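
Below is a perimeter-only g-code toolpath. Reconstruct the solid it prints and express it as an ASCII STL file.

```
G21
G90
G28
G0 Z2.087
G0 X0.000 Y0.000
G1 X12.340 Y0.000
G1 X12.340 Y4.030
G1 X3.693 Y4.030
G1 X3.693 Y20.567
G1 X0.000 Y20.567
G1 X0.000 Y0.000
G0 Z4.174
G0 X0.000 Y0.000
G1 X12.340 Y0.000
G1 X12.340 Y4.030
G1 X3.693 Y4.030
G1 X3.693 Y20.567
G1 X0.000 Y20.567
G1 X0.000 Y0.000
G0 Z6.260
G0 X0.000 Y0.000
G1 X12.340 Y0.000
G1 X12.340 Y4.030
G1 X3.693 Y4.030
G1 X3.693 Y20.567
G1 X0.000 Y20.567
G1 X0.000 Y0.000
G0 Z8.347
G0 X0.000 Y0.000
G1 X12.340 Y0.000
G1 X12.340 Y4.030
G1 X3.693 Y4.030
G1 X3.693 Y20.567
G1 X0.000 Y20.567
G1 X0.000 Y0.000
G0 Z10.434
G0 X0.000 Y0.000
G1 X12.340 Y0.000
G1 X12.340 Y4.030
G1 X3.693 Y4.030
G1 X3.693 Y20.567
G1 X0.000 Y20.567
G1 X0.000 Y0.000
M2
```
solid part
  facet normal 0.0000 0.0000 -1.0000
    outer loop
      vertex 12.340 4.030 0.000
      vertex 12.340 0.000 0.000
      vertex 0.000 0.000 0.000
    endloop
  endfacet
  facet normal 0.0000 0.0000 -1.0000
    outer loop
      vertex 3.693 4.030 0.000
      vertex 12.340 4.030 0.000
      vertex 0.000 0.000 0.000
    endloop
  endfacet
  facet normal 0.0000 0.0000 -1.0000
    outer loop
      vertex 3.693 20.567 0.000
      vertex 3.693 4.030 0.000
      vertex 0.000 0.000 0.000
    endloop
  endfacet
  facet normal 0.0000 0.0000 -1.0000
    outer loop
      vertex 0.000 20.567 0.000
      vertex 3.693 20.567 0.000
      vertex 0.000 0.000 0.000
    endloop
  endfacet
  facet normal 0.0000 0.0000 1.0000
    outer loop
      vertex 0.000 0.000 10.434
      vertex 12.340 0.000 10.434
      vertex 12.340 4.030 10.434
    endloop
  endfacet
  facet normal 0.0000 0.0000 1.0000
    outer loop
      vertex 0.000 0.000 10.434
      vertex 12.340 4.030 10.434
      vertex 3.693 4.030 10.434
    endloop
  endfacet
  facet normal 0.0000 0.0000 1.0000
    outer loop
      vertex 0.000 0.000 10.434
      vertex 3.693 4.030 10.434
      vertex 3.693 20.567 10.434
    endloop
  endfacet
  facet normal 0.0000 0.0000 1.0000
    outer loop
      vertex 0.000 0.000 10.434
      vertex 3.693 20.567 10.434
      vertex 0.000 20.567 10.434
    endloop
  endfacet
  facet normal 0.0000 -1.0000 0.0000
    outer loop
      vertex 0.000 0.000 0.000
      vertex 12.340 0.000 0.000
      vertex 12.340 0.000 10.434
    endloop
  endfacet
  facet normal 0.0000 -1.0000 0.0000
    outer loop
      vertex 0.000 0.000 0.000
      vertex 12.340 0.000 10.434
      vertex 0.000 0.000 10.434
    endloop
  endfacet
  facet normal 1.0000 0.0000 0.0000
    outer loop
      vertex 12.340 0.000 0.000
      vertex 12.340 4.030 0.000
      vertex 12.340 4.030 10.434
    endloop
  endfacet
  facet normal 1.0000 0.0000 0.0000
    outer loop
      vertex 12.340 0.000 0.000
      vertex 12.340 4.030 10.434
      vertex 12.340 0.000 10.434
    endloop
  endfacet
  facet normal 0.0000 1.0000 0.0000
    outer loop
      vertex 12.340 4.030 0.000
      vertex 3.693 4.030 0.000
      vertex 3.693 4.030 10.434
    endloop
  endfacet
  facet normal 0.0000 1.0000 0.0000
    outer loop
      vertex 12.340 4.030 0.000
      vertex 3.693 4.030 10.434
      vertex 12.340 4.030 10.434
    endloop
  endfacet
  facet normal 1.0000 0.0000 0.0000
    outer loop
      vertex 3.693 4.030 0.000
      vertex 3.693 20.567 0.000
      vertex 3.693 20.567 10.434
    endloop
  endfacet
  facet normal 1.0000 0.0000 0.0000
    outer loop
      vertex 3.693 4.030 0.000
      vertex 3.693 20.567 10.434
      vertex 3.693 4.030 10.434
    endloop
  endfacet
  facet normal 0.0000 1.0000 0.0000
    outer loop
      vertex 3.693 20.567 0.000
      vertex 0.000 20.567 0.000
      vertex 0.000 20.567 10.434
    endloop
  endfacet
  facet normal 0.0000 1.0000 0.0000
    outer loop
      vertex 3.693 20.567 0.000
      vertex 0.000 20.567 10.434
      vertex 3.693 20.567 10.434
    endloop
  endfacet
  facet normal -1.0000 0.0000 0.0000
    outer loop
      vertex 0.000 20.567 0.000
      vertex 0.000 0.000 0.000
      vertex 0.000 0.000 10.434
    endloop
  endfacet
  facet normal -1.0000 0.0000 0.0000
    outer loop
      vertex 0.000 20.567 0.000
      vertex 0.000 0.000 10.434
      vertex 0.000 20.567 10.434
    endloop
  endfacet
endsolid part

The G0 Z moves step by Δz≈2.087 mm. Every layer's G1 loop is the same polygon, so the solid is a straight extrusion of it from z=0 to z≈10.4. Closing with flat bottom and top caps and triangulating gives 20 facets — an L-shaped prism: outer 12.3 × 20.6 mm, arm thicknesses ≈ 4.03 mm (horizontal) and 3.69 mm (vertical), extruded 10.4 mm in z.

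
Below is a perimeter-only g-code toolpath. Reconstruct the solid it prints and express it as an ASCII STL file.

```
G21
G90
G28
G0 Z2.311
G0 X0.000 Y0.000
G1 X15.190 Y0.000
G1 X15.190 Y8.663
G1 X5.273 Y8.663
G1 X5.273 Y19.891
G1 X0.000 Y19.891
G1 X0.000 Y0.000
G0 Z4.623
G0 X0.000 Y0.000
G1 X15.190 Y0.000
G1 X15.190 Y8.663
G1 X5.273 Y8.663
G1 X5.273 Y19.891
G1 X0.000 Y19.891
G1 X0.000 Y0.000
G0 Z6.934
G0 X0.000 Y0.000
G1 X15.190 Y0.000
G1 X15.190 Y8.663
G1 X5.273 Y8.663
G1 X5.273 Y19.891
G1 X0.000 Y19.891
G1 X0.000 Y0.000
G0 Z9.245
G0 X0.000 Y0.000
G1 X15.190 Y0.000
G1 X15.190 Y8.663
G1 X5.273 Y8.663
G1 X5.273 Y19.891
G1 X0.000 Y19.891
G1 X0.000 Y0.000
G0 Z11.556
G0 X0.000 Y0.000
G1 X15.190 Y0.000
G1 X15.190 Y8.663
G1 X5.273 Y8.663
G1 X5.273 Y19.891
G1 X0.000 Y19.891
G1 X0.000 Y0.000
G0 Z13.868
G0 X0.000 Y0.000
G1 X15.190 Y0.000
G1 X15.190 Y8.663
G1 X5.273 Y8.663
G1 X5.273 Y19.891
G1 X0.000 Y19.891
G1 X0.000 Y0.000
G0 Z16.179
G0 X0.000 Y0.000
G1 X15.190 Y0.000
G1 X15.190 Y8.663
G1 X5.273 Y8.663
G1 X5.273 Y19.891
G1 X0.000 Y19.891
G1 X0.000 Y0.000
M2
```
solid part
  facet normal 0.0000 0.0000 -1.0000
    outer loop
      vertex 15.190 8.663 0.000
      vertex 15.190 0.000 0.000
      vertex 0.000 0.000 0.000
    endloop
  endfacet
  facet normal 0.0000 0.0000 -1.0000
    outer loop
      vertex 5.273 8.663 0.000
      vertex 15.190 8.663 0.000
      vertex 0.000 0.000 0.000
    endloop
  endfacet
  facet normal 0.0000 0.0000 -1.0000
    outer loop
      vertex 5.273 19.891 0.000
      vertex 5.273 8.663 0.000
      vertex 0.000 0.000 0.000
    endloop
  endfacet
  facet normal 0.0000 0.0000 -1.0000
    outer loop
      vertex 0.000 19.891 0.000
      vertex 5.273 19.891 0.000
      vertex 0.000 0.000 0.000
    endloop
  endfacet
  facet normal 0.0000 0.0000 1.0000
    outer loop
      vertex 0.000 0.000 16.179
      vertex 15.190 0.000 16.179
      vertex 15.190 8.663 16.179
    endloop
  endfacet
  facet normal 0.0000 0.0000 1.0000
    outer loop
      vertex 0.000 0.000 16.179
      vertex 15.190 8.663 16.179
      vertex 5.273 8.663 16.179
    endloop
  endfacet
  facet normal 0.0000 0.0000 1.0000
    outer loop
      vertex 0.000 0.000 16.179
      vertex 5.273 8.663 16.179
      vertex 5.273 19.891 16.179
    endloop
  endfacet
  facet normal 0.0000 0.0000 1.0000
    outer loop
      vertex 0.000 0.000 16.179
      vertex 5.273 19.891 16.179
      vertex 0.000 19.891 16.179
    endloop
  endfacet
  facet normal 0.0000 -1.0000 0.0000
    outer loop
      vertex 0.000 0.000 0.000
      vertex 15.190 0.000 0.000
      vertex 15.190 0.000 16.179
    endloop
  endfacet
  facet normal 0.0000 -1.0000 0.0000
    outer loop
      vertex 0.000 0.000 0.000
      vertex 15.190 0.000 16.179
      vertex 0.000 0.000 16.179
    endloop
  endfacet
  facet normal 1.0000 0.0000 0.0000
    outer loop
      vertex 15.190 0.000 0.000
      vertex 15.190 8.663 0.000
      vertex 15.190 8.663 16.179
    endloop
  endfacet
  facet normal 1.0000 0.0000 0.0000
    outer loop
      vertex 15.190 0.000 0.000
      vertex 15.190 8.663 16.179
      vertex 15.190 0.000 16.179
    endloop
  endfacet
  facet normal 0.0000 1.0000 0.0000
    outer loop
      vertex 15.190 8.663 0.000
      vertex 5.273 8.663 0.000
      vertex 5.273 8.663 16.179
    endloop
  endfacet
  facet normal 0.0000 1.0000 0.0000
    outer loop
      vertex 15.190 8.663 0.000
      vertex 5.273 8.663 16.179
      vertex 15.190 8.663 16.179
    endloop
  endfacet
  facet normal 1.0000 0.0000 0.0000
    outer loop
      vertex 5.273 8.663 0.000
      vertex 5.273 19.891 0.000
      vertex 5.273 19.891 16.179
    endloop
  endfacet
  facet normal 1.0000 0.0000 0.0000
    outer loop
      vertex 5.273 8.663 0.000
      vertex 5.273 19.891 16.179
      vertex 5.273 8.663 16.179
    endloop
  endfacet
  facet normal 0.0000 1.0000 0.0000
    outer loop
      vertex 5.273 19.891 0.000
      vertex 0.000 19.891 0.000
      vertex 0.000 19.891 16.179
    endloop
  endfacet
  facet normal 0.0000 1.0000 0.0000
    outer loop
      vertex 5.273 19.891 0.000
      vertex 0.000 19.891 16.179
      vertex 5.273 19.891 16.179
    endloop
  endfacet
  facet normal -1.0000 0.0000 0.0000
    outer loop
      vertex 0.000 19.891 0.000
      vertex 0.000 0.000 0.000
      vertex 0.000 0.000 16.179
    endloop
  endfacet
  facet normal -1.0000 0.0000 0.0000
    outer loop
      vertex 0.000 19.891 0.000
      vertex 0.000 0.000 16.179
      vertex 0.000 19.891 16.179
    endloop
  endfacet
endsolid part

The G0 Z moves step by Δz≈2.311 mm. Every layer's G1 loop is the same polygon, so the solid is a straight extrusion of it from z=0 to z≈16.2. Closing with flat bottom and top caps and triangulating gives 20 facets — an L-shaped prism: outer 15.2 × 19.9 mm, arm thicknesses ≈ 8.66 mm (horizontal) and 5.27 mm (vertical), extruded 16.2 mm in z.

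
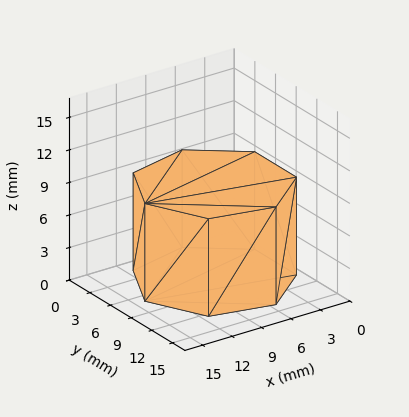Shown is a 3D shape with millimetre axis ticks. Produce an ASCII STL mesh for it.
Reading the render: the shape is a regular 7-sided prism (a cylinder approximated with 7 flat sides), circumscribed radius ≈ 7 mm, height ≈ 9 mm (dimensions read to the nearest mm from the axis ticks). For the STL, each face is triangulated and given an outward normal.

solid part
  facet normal 0.0000 0.0000 -1.0000
    outer loop
      vertex 5.44 13.82 0.00
      vertex 11.36 12.47 0.00
      vertex 14.00 7.00 0.00
    endloop
  endfacet
  facet normal 0.0000 0.0000 -1.0000
    outer loop
      vertex 0.69 10.04 0.00
      vertex 5.44 13.82 0.00
      vertex 14.00 7.00 0.00
    endloop
  endfacet
  facet normal 0.0000 0.0000 -1.0000
    outer loop
      vertex 0.69 3.96 0.00
      vertex 0.69 10.04 0.00
      vertex 14.00 7.00 0.00
    endloop
  endfacet
  facet normal 0.0000 0.0000 -1.0000
    outer loop
      vertex 5.44 0.18 0.00
      vertex 0.69 3.96 0.00
      vertex 14.00 7.00 0.00
    endloop
  endfacet
  facet normal 0.0000 0.0000 -1.0000
    outer loop
      vertex 11.36 1.53 0.00
      vertex 5.44 0.18 0.00
      vertex 14.00 7.00 0.00
    endloop
  endfacet
  facet normal 0.0000 0.0000 1.0000
    outer loop
      vertex 14.00 7.00 9.00
      vertex 11.36 12.47 9.00
      vertex 5.44 13.82 9.00
    endloop
  endfacet
  facet normal 0.0000 0.0000 1.0000
    outer loop
      vertex 14.00 7.00 9.00
      vertex 5.44 13.82 9.00
      vertex 0.69 10.04 9.00
    endloop
  endfacet
  facet normal 0.0000 0.0000 1.0000
    outer loop
      vertex 14.00 7.00 9.00
      vertex 0.69 10.04 9.00
      vertex 0.69 3.96 9.00
    endloop
  endfacet
  facet normal 0.0000 0.0000 1.0000
    outer loop
      vertex 14.00 7.00 9.00
      vertex 0.69 3.96 9.00
      vertex 5.44 0.18 9.00
    endloop
  endfacet
  facet normal 0.0000 0.0000 1.0000
    outer loop
      vertex 14.00 7.00 9.00
      vertex 5.44 0.18 9.00
      vertex 11.36 1.53 9.00
    endloop
  endfacet
  facet normal 0.9006 0.4347 0.0000
    outer loop
      vertex 14.00 7.00 0.00
      vertex 11.36 12.47 0.00
      vertex 11.36 12.47 9.00
    endloop
  endfacet
  facet normal 0.9006 0.4347 0.0000
    outer loop
      vertex 14.00 7.00 0.00
      vertex 11.36 12.47 9.00
      vertex 14.00 7.00 9.00
    endloop
  endfacet
  facet normal 0.2223 0.9750 0.0000
    outer loop
      vertex 11.36 12.47 0.00
      vertex 5.44 13.82 0.00
      vertex 5.44 13.82 9.00
    endloop
  endfacet
  facet normal 0.2223 0.9750 0.0000
    outer loop
      vertex 11.36 12.47 0.00
      vertex 5.44 13.82 9.00
      vertex 11.36 12.47 9.00
    endloop
  endfacet
  facet normal -0.6227 0.7825 0.0000
    outer loop
      vertex 5.44 13.82 0.00
      vertex 0.69 10.04 0.00
      vertex 0.69 10.04 9.00
    endloop
  endfacet
  facet normal -0.6227 0.7825 0.0000
    outer loop
      vertex 5.44 13.82 0.00
      vertex 0.69 10.04 9.00
      vertex 5.44 13.82 9.00
    endloop
  endfacet
  facet normal -1.0000 0.0000 0.0000
    outer loop
      vertex 0.69 10.04 0.00
      vertex 0.69 3.96 0.00
      vertex 0.69 3.96 9.00
    endloop
  endfacet
  facet normal -1.0000 0.0000 0.0000
    outer loop
      vertex 0.69 10.04 0.00
      vertex 0.69 3.96 9.00
      vertex 0.69 10.04 9.00
    endloop
  endfacet
  facet normal -0.6227 -0.7825 0.0000
    outer loop
      vertex 0.69 3.96 0.00
      vertex 5.44 0.18 0.00
      vertex 5.44 0.18 9.00
    endloop
  endfacet
  facet normal -0.6227 -0.7825 0.0000
    outer loop
      vertex 0.69 3.96 0.00
      vertex 5.44 0.18 9.00
      vertex 0.69 3.96 9.00
    endloop
  endfacet
  facet normal 0.2223 -0.9750 0.0000
    outer loop
      vertex 5.44 0.18 0.00
      vertex 11.36 1.53 0.00
      vertex 11.36 1.53 9.00
    endloop
  endfacet
  facet normal 0.2223 -0.9750 0.0000
    outer loop
      vertex 5.44 0.18 0.00
      vertex 11.36 1.53 9.00
      vertex 5.44 0.18 9.00
    endloop
  endfacet
  facet normal 0.9006 -0.4347 0.0000
    outer loop
      vertex 11.36 1.53 0.00
      vertex 14.00 7.00 0.00
      vertex 14.00 7.00 9.00
    endloop
  endfacet
  facet normal 0.9006 -0.4347 0.0000
    outer loop
      vertex 11.36 1.53 0.00
      vertex 14.00 7.00 9.00
      vertex 11.36 1.53 9.00
    endloop
  endfacet
endsolid part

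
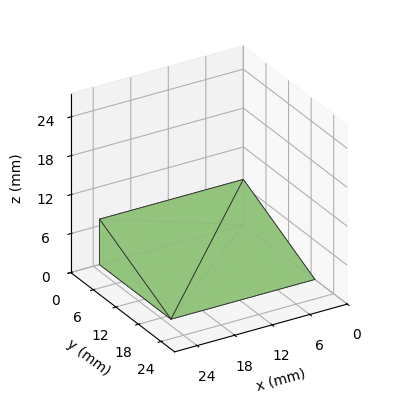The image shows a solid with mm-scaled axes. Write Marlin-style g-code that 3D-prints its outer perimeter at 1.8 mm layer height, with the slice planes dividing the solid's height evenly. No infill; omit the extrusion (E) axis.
Reading the render: the shape is a wedge (ramp): 23 × 19 mm base, rising to 7 mm along the y=0 edge and sloping linearly to z=0 at y=19 (dimensions read to the nearest mm from the axis ticks). For the g-code, the solid's height is divided into equal slices at the stated Δz and each level perimeter traced with G1 moves after a G0 lift.

; perimeter-only toolpath
G21 ; units = mm
G90 ; absolute positioning
G28 ; home
; layer 1
G0 Z1.8
G0 X0.0 Y0.0
G1 X23.0 Y0.0
G1 X23.0 Y14.2
G1 X0.0 Y14.2
G1 X0.0 Y0.0
; layer 2
G0 Z3.5
G0 X0.0 Y0.0
G1 X23.0 Y0.0
G1 X23.0 Y9.5
G1 X0.0 Y9.5
G1 X0.0 Y0.0
; layer 3
G0 Z5.2
G0 X0.0 Y0.0
G1 X23.0 Y0.0
G1 X23.0 Y4.8
G1 X0.0 Y4.8
G1 X0.0 Y0.0
M2 ; end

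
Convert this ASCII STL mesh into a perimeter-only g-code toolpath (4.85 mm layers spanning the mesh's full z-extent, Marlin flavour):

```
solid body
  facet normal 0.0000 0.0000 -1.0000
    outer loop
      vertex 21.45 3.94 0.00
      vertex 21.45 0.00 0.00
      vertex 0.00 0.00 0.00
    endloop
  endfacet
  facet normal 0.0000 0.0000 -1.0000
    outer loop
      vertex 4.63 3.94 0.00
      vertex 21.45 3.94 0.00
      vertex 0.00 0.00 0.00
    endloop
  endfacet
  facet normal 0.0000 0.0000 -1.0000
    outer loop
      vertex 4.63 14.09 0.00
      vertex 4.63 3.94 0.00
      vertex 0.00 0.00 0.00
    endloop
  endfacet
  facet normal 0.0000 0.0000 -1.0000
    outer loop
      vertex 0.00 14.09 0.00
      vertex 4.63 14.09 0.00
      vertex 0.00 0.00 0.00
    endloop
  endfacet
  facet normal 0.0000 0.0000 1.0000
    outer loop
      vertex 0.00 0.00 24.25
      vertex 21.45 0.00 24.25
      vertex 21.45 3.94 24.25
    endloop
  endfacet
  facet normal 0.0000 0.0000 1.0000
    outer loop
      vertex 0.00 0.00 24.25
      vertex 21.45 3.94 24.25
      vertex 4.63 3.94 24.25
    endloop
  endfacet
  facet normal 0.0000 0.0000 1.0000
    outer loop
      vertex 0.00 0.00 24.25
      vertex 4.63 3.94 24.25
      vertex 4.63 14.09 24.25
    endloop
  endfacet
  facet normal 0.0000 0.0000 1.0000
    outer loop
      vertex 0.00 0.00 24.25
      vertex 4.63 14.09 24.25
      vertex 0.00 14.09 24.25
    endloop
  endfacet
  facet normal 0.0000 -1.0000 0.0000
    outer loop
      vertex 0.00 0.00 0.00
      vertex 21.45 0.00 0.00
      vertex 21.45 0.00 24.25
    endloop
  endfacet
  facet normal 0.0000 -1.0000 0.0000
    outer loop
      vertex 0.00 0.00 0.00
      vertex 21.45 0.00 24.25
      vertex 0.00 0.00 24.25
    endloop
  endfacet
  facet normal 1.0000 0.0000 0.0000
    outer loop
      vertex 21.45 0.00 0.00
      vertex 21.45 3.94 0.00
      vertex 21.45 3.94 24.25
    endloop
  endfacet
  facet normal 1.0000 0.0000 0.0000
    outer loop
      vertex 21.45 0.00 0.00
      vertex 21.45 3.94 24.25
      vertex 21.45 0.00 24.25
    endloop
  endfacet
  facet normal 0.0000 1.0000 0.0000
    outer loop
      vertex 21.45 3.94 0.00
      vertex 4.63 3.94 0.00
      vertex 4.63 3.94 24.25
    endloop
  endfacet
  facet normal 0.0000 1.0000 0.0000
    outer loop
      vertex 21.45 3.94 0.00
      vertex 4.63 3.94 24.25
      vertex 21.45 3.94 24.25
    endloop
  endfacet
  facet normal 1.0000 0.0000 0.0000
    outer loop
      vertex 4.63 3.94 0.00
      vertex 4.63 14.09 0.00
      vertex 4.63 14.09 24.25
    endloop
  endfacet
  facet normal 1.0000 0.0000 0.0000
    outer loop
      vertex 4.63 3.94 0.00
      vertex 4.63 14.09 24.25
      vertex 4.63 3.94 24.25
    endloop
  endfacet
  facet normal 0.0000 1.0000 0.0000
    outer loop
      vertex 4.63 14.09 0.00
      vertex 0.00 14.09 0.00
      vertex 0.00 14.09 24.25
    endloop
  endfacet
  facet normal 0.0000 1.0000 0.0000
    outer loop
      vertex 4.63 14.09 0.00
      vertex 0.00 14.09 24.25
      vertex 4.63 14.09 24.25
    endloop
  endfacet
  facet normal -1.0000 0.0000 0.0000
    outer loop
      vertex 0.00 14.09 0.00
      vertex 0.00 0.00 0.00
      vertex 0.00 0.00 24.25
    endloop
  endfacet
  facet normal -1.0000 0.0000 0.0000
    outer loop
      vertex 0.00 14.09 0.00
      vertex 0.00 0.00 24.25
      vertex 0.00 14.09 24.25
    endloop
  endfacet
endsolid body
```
; perimeter-only toolpath
G21 ; units = mm
G90 ; absolute positioning
G28 ; home
; layer 1
G0 Z4.85
G0 X0.00 Y0.00
G1 X21.45 Y0.00
G1 X21.45 Y3.94
G1 X4.63 Y3.94
G1 X4.63 Y14.09
G1 X0.00 Y14.09
G1 X0.00 Y0.00
; layer 2
G0 Z9.70
G0 X0.00 Y0.00
G1 X21.45 Y0.00
G1 X21.45 Y3.94
G1 X4.63 Y3.94
G1 X4.63 Y14.09
G1 X0.00 Y14.09
G1 X0.00 Y0.00
; layer 3
G0 Z14.55
G0 X0.00 Y0.00
G1 X21.45 Y0.00
G1 X21.45 Y3.94
G1 X4.63 Y3.94
G1 X4.63 Y14.09
G1 X0.00 Y14.09
G1 X0.00 Y0.00
; layer 4
G0 Z19.40
G0 X0.00 Y0.00
G1 X21.45 Y0.00
G1 X21.45 Y3.94
G1 X4.63 Y3.94
G1 X4.63 Y14.09
G1 X0.00 Y14.09
G1 X0.00 Y0.00
; layer 5
G0 Z24.25
G0 X0.00 Y0.00
G1 X21.45 Y0.00
G1 X21.45 Y3.94
G1 X4.63 Y3.94
G1 X4.63 Y14.09
G1 X0.00 Y14.09
G1 X0.00 Y0.00
M2 ; end

The solid is an L-shaped prism: outer 21.4 × 14.1 mm, arm thicknesses ≈ 3.94 mm (horizontal) and 4.63 mm (vertical), extruded 24.2 mm in z. Slicing at Δz = 4.85 mm — 5 equal slices spanning the solid's height, so layer i sits at z = i·h/5 — gives 5 non-empty perimeters. Each is a 6-segment closed polygon; G0 lifts to the layer z and rapids to the start vertex, then G1 traces the edges.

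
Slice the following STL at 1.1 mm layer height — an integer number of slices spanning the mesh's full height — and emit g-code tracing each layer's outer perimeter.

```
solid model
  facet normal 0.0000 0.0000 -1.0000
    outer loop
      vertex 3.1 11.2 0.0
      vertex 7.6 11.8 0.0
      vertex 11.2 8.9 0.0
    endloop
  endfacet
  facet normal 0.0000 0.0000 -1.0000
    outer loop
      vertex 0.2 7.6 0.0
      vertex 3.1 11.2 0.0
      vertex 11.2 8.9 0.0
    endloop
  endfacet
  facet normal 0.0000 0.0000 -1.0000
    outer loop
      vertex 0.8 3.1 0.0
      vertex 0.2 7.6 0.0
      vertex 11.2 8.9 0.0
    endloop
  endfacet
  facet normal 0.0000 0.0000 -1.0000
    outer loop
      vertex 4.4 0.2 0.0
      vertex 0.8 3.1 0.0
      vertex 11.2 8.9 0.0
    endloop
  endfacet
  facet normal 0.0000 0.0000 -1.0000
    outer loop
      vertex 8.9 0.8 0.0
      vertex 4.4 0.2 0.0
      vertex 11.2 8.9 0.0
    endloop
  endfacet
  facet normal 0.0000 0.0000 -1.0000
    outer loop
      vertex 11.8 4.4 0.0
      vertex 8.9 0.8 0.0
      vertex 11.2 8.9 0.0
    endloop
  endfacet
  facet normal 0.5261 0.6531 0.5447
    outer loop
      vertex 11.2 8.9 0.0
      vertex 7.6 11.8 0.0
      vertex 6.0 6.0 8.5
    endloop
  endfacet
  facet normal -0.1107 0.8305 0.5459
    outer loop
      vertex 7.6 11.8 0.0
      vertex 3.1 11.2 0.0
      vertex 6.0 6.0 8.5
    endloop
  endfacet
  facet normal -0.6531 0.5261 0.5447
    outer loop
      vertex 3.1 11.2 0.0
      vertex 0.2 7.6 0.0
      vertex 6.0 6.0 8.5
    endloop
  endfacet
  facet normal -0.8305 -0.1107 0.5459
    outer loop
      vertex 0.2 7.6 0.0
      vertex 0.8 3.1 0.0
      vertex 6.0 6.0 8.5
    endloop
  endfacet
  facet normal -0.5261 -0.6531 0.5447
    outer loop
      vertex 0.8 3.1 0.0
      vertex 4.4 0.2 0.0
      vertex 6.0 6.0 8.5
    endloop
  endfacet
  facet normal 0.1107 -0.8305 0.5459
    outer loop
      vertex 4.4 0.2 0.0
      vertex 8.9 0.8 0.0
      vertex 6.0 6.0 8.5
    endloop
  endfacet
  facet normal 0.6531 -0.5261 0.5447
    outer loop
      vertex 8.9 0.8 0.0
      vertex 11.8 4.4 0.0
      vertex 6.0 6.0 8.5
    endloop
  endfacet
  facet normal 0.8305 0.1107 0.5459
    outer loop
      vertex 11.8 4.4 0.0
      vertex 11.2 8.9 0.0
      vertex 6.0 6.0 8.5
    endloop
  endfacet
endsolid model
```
; perimeter-only toolpath
G21 ; units = mm
G90 ; absolute positioning
G28 ; home
; layer 1
G0 Z1.1
G0 X10.5 Y8.5
G1 X7.4 Y11.1
G1 X3.5 Y10.5
G1 X0.9 Y7.4
G1 X1.5 Y3.5
G1 X4.6 Y0.9
G1 X8.5 Y1.5
G1 X11.1 Y4.6
G1 X10.5 Y8.5
; layer 2
G0 Z2.1
G0 X9.9 Y8.2
G1 X7.2 Y10.4
G1 X3.8 Y9.9
G1 X1.6 Y7.2
G1 X2.1 Y3.8
G1 X4.8 Y1.6
G1 X8.2 Y2.1
G1 X10.4 Y4.8
G1 X9.9 Y8.2
; layer 3
G0 Z3.2
G0 X9.2 Y7.8
G1 X7.0 Y9.6
G1 X4.2 Y9.2
G1 X2.4 Y7.0
G1 X2.8 Y4.2
G1 X5.0 Y2.4
G1 X7.8 Y2.8
G1 X9.6 Y5.0
G1 X9.2 Y7.8
; layer 4
G0 Z4.2
G0 X8.6 Y7.5
G1 X6.8 Y8.9
G1 X4.5 Y8.6
G1 X3.1 Y6.8
G1 X3.4 Y4.5
G1 X5.2 Y3.1
G1 X7.5 Y3.4
G1 X8.9 Y5.2
G1 X8.6 Y7.5
; layer 5
G0 Z5.3
G0 X7.9 Y7.1
G1 X6.6 Y8.2
G1 X4.9 Y7.9
G1 X3.8 Y6.6
G1 X4.0 Y4.9
G1 X5.4 Y3.8
G1 X7.1 Y4.0
G1 X8.2 Y5.4
G1 X7.9 Y7.1
; layer 6
G0 Z6.4
G0 X7.3 Y6.7
G1 X6.4 Y7.5
G1 X5.3 Y7.3
G1 X4.5 Y6.4
G1 X4.7 Y5.3
G1 X5.6 Y4.5
G1 X6.7 Y4.7
G1 X7.5 Y5.6
G1 X7.3 Y6.7
; layer 7
G0 Z7.4
G0 X6.7 Y6.4
G1 X6.2 Y6.7
G1 X5.6 Y6.7
G1 X5.3 Y6.2
G1 X5.3 Y5.6
G1 X5.8 Y5.3
G1 X6.4 Y5.3
G1 X6.7 Y5.8
G1 X6.7 Y6.4
M2 ; end

The solid is a regular 8-sided pyramid, base circumscribed radius ≈ 6 mm, apex at z ≈ 8.5 mm. Slicing at Δz = 1.1 mm — 8 equal slices spanning the solid's height, so layer i sits at z = i·h/8 — gives 7 non-empty perimeters. Each is a 8-segment closed polygon; G0 lifts to the layer z and rapids to the start vertex, then G1 traces the edges. The cross-section shrinks linearly with z (the slice at the apex is degenerate and omitted).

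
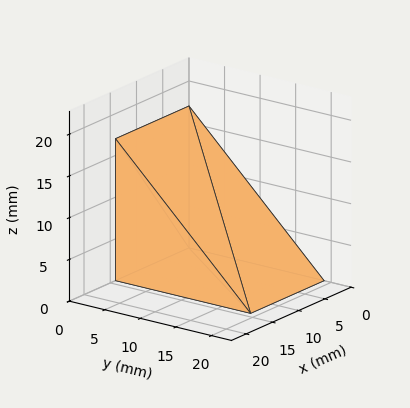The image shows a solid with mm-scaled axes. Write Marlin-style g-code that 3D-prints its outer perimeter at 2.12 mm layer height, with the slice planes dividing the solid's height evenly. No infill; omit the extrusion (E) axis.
Reading the render: the shape is a wedge (ramp): 14 × 19 mm base, rising to 17 mm along the y=0 edge and sloping linearly to z=0 at y=19 (dimensions read to the nearest mm from the axis ticks). For the g-code, the solid's height is divided into equal slices at the stated Δz and each level perimeter traced with G1 moves after a G0 lift.

; perimeter-only toolpath
G21 ; units = mm
G90 ; absolute positioning
G28 ; home
; layer 1
G0 Z2.12
G0 X0.00 Y0.00
G1 X14.00 Y0.00
G1 X14.00 Y16.62
G1 X0.00 Y16.62
G1 X0.00 Y0.00
; layer 2
G0 Z4.25
G0 X0.00 Y0.00
G1 X14.00 Y0.00
G1 X14.00 Y14.25
G1 X0.00 Y14.25
G1 X0.00 Y0.00
; layer 3
G0 Z6.38
G0 X0.00 Y0.00
G1 X14.00 Y0.00
G1 X14.00 Y11.88
G1 X0.00 Y11.88
G1 X0.00 Y0.00
; layer 4
G0 Z8.50
G0 X0.00 Y0.00
G1 X14.00 Y0.00
G1 X14.00 Y9.50
G1 X0.00 Y9.50
G1 X0.00 Y0.00
; layer 5
G0 Z10.62
G0 X0.00 Y0.00
G1 X14.00 Y0.00
G1 X14.00 Y7.12
G1 X0.00 Y7.12
G1 X0.00 Y0.00
; layer 6
G0 Z12.75
G0 X0.00 Y0.00
G1 X14.00 Y0.00
G1 X14.00 Y4.75
G1 X0.00 Y4.75
G1 X0.00 Y0.00
; layer 7
G0 Z14.88
G0 X0.00 Y0.00
G1 X14.00 Y0.00
G1 X14.00 Y2.38
G1 X0.00 Y2.38
G1 X0.00 Y0.00
M2 ; end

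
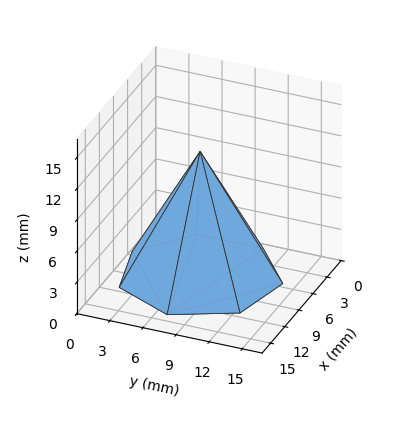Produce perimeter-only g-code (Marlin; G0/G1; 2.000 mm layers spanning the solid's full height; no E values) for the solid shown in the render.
Reading the render: the shape is a regular 7-sided pyramid, base circumscribed radius ≈ 7 mm, apex at z ≈ 12 mm (dimensions read to the nearest mm from the axis ticks). For the g-code, the solid's height is divided into equal slices at the stated Δz and each level perimeter traced with G1 moves after a G0 lift.

; perimeter-only toolpath
G21 ; units = mm
G90 ; absolute positioning
G28 ; home
; layer 1
G0 Z2.000
G0 X12.833 Y7.000
G1 X10.637 Y11.561
G1 X5.702 Y12.687
G1 X1.744 Y9.531
G1 X1.744 Y4.469
G1 X5.702 Y1.313
G1 X10.637 Y2.439
G1 X12.833 Y7.000
; layer 2
G0 Z4.000
G0 X11.667 Y7.000
G1 X9.909 Y10.649
G1 X5.961 Y11.549
G1 X2.795 Y9.025
G1 X2.795 Y4.975
G1 X5.961 Y2.451
G1 X9.909 Y3.351
G1 X11.667 Y7.000
; layer 3
G0 Z6.000
G0 X10.500 Y7.000
G1 X9.182 Y9.736
G1 X6.221 Y10.412
G1 X3.846 Y8.518
G1 X3.846 Y5.482
G1 X6.221 Y3.588
G1 X9.182 Y4.263
G1 X10.500 Y7.000
; layer 4
G0 Z8.000
G0 X9.333 Y7.000
G1 X8.455 Y8.824
G1 X6.481 Y9.275
G1 X4.898 Y8.012
G1 X4.898 Y5.988
G1 X6.481 Y4.725
G1 X8.455 Y5.176
G1 X9.333 Y7.000
; layer 5
G0 Z10.000
G0 X8.167 Y7.000
G1 X7.727 Y7.912
G1 X6.740 Y8.137
G1 X5.949 Y7.506
G1 X5.949 Y6.494
G1 X6.740 Y5.863
G1 X7.727 Y6.088
G1 X8.167 Y7.000
M2 ; end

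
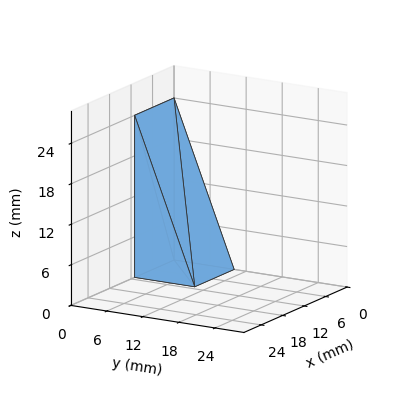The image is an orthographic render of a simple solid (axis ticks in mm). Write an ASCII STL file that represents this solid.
Reading the render: the shape is a wedge (ramp): 11 × 10 mm base, rising to 24 mm along the y=0 edge and sloping linearly to z=0 at y=10 (dimensions read to the nearest mm from the axis ticks). For the STL, each face is triangulated and given an outward normal.

solid part
  facet normal 0.0000 0.0000 -1.0000
    outer loop
      vertex 11.000 10.000 0.000
      vertex 11.000 0.000 0.000
      vertex 0.000 0.000 0.000
    endloop
  endfacet
  facet normal 0.0000 0.0000 -1.0000
    outer loop
      vertex 0.000 10.000 0.000
      vertex 11.000 10.000 0.000
      vertex 0.000 0.000 0.000
    endloop
  endfacet
  facet normal 0.0000 -1.0000 0.0000
    outer loop
      vertex 0.000 0.000 0.000
      vertex 11.000 0.000 0.000
      vertex 11.000 0.000 24.000
    endloop
  endfacet
  facet normal 0.0000 -1.0000 0.0000
    outer loop
      vertex 0.000 0.000 0.000
      vertex 11.000 0.000 24.000
      vertex 0.000 0.000 24.000
    endloop
  endfacet
  facet normal 0.0000 0.9231 0.3846
    outer loop
      vertex 0.000 0.000 24.000
      vertex 11.000 0.000 24.000
      vertex 11.000 10.000 0.000
    endloop
  endfacet
  facet normal 0.0000 0.9231 0.3846
    outer loop
      vertex 0.000 0.000 24.000
      vertex 11.000 10.000 0.000
      vertex 0.000 10.000 0.000
    endloop
  endfacet
  facet normal -1.0000 0.0000 0.0000
    outer loop
      vertex 0.000 0.000 24.000
      vertex 0.000 10.000 0.000
      vertex 0.000 0.000 0.000
    endloop
  endfacet
  facet normal 1.0000 0.0000 0.0000
    outer loop
      vertex 11.000 0.000 0.000
      vertex 11.000 10.000 0.000
      vertex 11.000 0.000 24.000
    endloop
  endfacet
endsolid part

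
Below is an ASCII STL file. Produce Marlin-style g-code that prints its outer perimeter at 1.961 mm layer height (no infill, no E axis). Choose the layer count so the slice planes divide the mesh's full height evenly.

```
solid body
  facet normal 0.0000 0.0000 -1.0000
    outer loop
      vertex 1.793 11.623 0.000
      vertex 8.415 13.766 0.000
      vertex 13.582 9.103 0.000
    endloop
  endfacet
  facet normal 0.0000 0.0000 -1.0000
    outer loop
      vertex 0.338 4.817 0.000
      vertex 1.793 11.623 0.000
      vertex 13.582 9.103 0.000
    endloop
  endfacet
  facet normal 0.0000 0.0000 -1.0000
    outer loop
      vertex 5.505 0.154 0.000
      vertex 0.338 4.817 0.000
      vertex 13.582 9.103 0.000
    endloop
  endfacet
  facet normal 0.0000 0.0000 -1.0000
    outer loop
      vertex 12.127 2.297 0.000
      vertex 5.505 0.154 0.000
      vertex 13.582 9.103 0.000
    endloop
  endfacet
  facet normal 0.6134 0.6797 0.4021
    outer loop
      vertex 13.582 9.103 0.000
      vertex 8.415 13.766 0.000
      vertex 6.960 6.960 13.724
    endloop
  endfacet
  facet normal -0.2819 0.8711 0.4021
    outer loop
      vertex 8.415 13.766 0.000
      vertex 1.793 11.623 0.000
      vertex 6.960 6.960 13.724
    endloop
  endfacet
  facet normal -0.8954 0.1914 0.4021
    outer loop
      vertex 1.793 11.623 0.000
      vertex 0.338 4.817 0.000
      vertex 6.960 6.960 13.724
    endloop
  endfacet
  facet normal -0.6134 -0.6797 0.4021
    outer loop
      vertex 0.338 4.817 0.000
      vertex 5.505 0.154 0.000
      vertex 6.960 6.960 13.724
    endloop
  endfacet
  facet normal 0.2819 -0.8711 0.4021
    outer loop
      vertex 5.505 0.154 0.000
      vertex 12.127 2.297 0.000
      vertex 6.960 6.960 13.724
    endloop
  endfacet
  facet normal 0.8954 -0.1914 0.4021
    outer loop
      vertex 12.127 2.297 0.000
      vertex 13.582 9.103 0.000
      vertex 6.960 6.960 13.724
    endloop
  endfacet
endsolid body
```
; perimeter-only toolpath
G21 ; units = mm
G90 ; absolute positioning
G28 ; home
; layer 1
G0 Z1.961
G0 X12.636 Y8.797
G1 X8.207 Y12.794
G1 X2.531 Y10.957
G1 X1.284 Y5.123
G1 X5.713 Y1.126
G1 X11.389 Y2.963
G1 X12.636 Y8.797
; layer 2
G0 Z3.921
G0 X11.690 Y8.491
G1 X7.999 Y11.821
G1 X3.269 Y10.291
G1 X2.230 Y5.429
G1 X5.921 Y2.099
G1 X10.651 Y3.629
G1 X11.690 Y8.491
; layer 3
G0 Z5.882
G0 X10.744 Y8.185
G1 X7.791 Y10.849
G1 X4.007 Y9.625
G1 X3.176 Y5.735
G1 X6.129 Y3.071
G1 X9.913 Y4.295
G1 X10.744 Y8.185
; layer 4
G0 Z7.842
G0 X9.798 Y7.878
G1 X7.584 Y9.877
G1 X4.746 Y8.958
G1 X4.122 Y6.042
G1 X6.336 Y4.043
G1 X9.174 Y4.962
G1 X9.798 Y7.878
; layer 5
G0 Z9.803
G0 X8.852 Y7.572
G1 X7.376 Y8.905
G1 X5.484 Y8.292
G1 X5.068 Y6.348
G1 X6.544 Y5.015
G1 X8.436 Y5.628
G1 X8.852 Y7.572
; layer 6
G0 Z11.763
G0 X7.906 Y7.266
G1 X7.168 Y7.932
G1 X6.222 Y7.626
G1 X6.014 Y6.654
G1 X6.752 Y5.988
G1 X7.698 Y6.294
G1 X7.906 Y7.266
M2 ; end

The solid is a regular 6-sided pyramid, base circumscribed radius ≈ 6.96 mm, apex at z ≈ 13.7 mm. Slicing at Δz = 1.961 mm — 7 equal slices spanning the solid's height, so layer i sits at z = i·h/7 — gives 6 non-empty perimeters. Each is a 6-segment closed polygon; G0 lifts to the layer z and rapids to the start vertex, then G1 traces the edges. The cross-section shrinks linearly with z (the slice at the apex is degenerate and omitted).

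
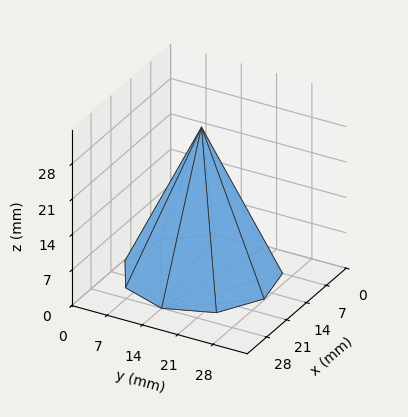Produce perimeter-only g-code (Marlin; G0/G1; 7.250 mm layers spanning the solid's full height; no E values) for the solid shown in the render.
Reading the render: the shape is a regular 9-sided pyramid, base circumscribed radius ≈ 14 mm, apex at z ≈ 29 mm (dimensions read to the nearest mm from the axis ticks). For the g-code, the solid's height is divided into equal slices at the stated Δz and each level perimeter traced with G1 moves after a G0 lift.

; perimeter-only toolpath
G21 ; units = mm
G90 ; absolute positioning
G28 ; home
; layer 1
G0 Z7.250
G0 X24.500 Y14.000
G1 X22.044 Y20.749
G1 X15.823 Y24.340
G1 X8.750 Y23.093
G1 X4.133 Y17.591
G1 X4.133 Y10.409
G1 X8.750 Y4.907
G1 X15.823 Y3.660
G1 X22.044 Y7.251
G1 X24.500 Y14.000
; layer 2
G0 Z14.500
G0 X21.000 Y14.000
G1 X19.363 Y18.499
G1 X15.216 Y20.893
G1 X10.500 Y20.062
G1 X7.422 Y16.394
G1 X7.422 Y11.606
G1 X10.500 Y7.938
G1 X15.216 Y7.106
G1 X19.363 Y9.501
G1 X21.000 Y14.000
; layer 3
G0 Z21.750
G0 X17.500 Y14.000
G1 X16.681 Y16.250
G1 X14.608 Y17.447
G1 X12.250 Y17.031
G1 X10.711 Y15.197
G1 X10.711 Y12.803
G1 X12.250 Y10.969
G1 X14.608 Y10.553
G1 X16.681 Y11.750
G1 X17.500 Y14.000
M2 ; end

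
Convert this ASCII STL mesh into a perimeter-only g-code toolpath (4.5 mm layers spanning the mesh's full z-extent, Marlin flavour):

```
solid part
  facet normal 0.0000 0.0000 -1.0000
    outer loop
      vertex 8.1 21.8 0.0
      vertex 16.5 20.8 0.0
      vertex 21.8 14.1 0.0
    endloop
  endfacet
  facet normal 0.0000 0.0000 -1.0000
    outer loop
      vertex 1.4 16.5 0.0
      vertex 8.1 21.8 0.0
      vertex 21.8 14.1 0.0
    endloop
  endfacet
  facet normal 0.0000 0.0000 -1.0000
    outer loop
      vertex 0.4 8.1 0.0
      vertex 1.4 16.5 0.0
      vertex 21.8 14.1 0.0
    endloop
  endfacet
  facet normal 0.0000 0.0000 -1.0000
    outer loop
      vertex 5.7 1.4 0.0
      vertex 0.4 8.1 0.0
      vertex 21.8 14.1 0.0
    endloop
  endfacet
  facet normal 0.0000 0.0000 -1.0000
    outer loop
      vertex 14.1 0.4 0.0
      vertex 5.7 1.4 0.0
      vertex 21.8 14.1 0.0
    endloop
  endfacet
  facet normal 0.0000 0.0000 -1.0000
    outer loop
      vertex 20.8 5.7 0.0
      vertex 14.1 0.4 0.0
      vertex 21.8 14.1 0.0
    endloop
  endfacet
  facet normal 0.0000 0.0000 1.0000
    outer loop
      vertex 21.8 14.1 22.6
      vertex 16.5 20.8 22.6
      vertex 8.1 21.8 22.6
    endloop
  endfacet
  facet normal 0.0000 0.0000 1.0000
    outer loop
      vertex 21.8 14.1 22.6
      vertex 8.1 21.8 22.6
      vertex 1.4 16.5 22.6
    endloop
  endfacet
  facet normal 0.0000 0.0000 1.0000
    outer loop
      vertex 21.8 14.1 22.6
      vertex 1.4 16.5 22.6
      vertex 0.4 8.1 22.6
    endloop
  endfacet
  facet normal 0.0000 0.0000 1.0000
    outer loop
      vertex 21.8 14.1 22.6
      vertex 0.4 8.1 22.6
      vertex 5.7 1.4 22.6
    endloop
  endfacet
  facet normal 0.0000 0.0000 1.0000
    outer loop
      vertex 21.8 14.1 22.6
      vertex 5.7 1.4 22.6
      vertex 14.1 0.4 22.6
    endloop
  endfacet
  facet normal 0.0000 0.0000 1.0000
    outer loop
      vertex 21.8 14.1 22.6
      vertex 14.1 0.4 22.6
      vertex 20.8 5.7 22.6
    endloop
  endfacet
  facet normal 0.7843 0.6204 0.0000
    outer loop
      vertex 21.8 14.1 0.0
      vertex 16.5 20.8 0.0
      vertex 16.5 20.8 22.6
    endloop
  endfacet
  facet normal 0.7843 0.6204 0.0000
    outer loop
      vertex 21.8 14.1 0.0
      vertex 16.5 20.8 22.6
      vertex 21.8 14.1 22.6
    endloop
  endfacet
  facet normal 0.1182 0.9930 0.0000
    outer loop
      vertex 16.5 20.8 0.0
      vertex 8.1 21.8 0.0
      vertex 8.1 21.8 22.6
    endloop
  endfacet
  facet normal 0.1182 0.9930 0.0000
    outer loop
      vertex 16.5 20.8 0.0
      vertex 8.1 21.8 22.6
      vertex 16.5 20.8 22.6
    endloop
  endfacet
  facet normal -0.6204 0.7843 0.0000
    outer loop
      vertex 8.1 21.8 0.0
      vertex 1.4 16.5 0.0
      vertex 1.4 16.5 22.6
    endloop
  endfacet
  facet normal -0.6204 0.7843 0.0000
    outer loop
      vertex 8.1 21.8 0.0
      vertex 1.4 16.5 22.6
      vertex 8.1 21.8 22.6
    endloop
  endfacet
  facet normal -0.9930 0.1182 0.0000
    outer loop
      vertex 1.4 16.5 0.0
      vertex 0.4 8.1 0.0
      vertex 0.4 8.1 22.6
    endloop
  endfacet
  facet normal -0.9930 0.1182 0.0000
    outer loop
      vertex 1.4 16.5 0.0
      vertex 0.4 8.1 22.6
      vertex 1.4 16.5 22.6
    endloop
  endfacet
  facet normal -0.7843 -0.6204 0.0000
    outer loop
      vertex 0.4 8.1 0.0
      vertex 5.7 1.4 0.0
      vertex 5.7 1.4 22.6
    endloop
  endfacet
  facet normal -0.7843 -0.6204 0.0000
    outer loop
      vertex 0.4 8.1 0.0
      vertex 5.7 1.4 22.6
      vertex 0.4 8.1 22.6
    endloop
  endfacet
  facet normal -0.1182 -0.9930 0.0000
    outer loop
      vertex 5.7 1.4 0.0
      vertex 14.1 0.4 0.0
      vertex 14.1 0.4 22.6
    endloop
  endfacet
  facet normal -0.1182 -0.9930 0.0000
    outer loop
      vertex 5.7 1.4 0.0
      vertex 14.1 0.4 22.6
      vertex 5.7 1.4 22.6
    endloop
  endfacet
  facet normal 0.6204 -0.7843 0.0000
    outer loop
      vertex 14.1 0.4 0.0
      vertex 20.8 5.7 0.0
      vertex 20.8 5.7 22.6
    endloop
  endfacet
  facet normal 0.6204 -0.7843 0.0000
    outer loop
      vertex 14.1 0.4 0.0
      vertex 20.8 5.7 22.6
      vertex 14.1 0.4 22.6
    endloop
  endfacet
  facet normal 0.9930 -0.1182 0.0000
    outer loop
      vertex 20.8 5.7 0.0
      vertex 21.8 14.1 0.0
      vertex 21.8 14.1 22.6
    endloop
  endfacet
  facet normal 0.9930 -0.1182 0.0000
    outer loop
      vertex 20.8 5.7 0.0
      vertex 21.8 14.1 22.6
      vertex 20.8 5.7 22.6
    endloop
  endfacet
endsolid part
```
; perimeter-only toolpath
G21 ; units = mm
G90 ; absolute positioning
G28 ; home
; layer 1
G0 Z4.5
G0 X21.8 Y14.1
G1 X16.5 Y20.8
G1 X8.1 Y21.8
G1 X1.4 Y16.5
G1 X0.4 Y8.1
G1 X5.7 Y1.4
G1 X14.1 Y0.4
G1 X20.8 Y5.7
G1 X21.8 Y14.1
; layer 2
G0 Z9.0
G0 X21.8 Y14.1
G1 X16.5 Y20.8
G1 X8.1 Y21.8
G1 X1.4 Y16.5
G1 X0.4 Y8.1
G1 X5.7 Y1.4
G1 X14.1 Y0.4
G1 X20.8 Y5.7
G1 X21.8 Y14.1
; layer 3
G0 Z13.6
G0 X21.8 Y14.1
G1 X16.5 Y20.8
G1 X8.1 Y21.8
G1 X1.4 Y16.5
G1 X0.4 Y8.1
G1 X5.7 Y1.4
G1 X14.1 Y0.4
G1 X20.8 Y5.7
G1 X21.8 Y14.1
; layer 4
G0 Z18.1
G0 X21.8 Y14.1
G1 X16.5 Y20.8
G1 X8.1 Y21.8
G1 X1.4 Y16.5
G1 X0.4 Y8.1
G1 X5.7 Y1.4
G1 X14.1 Y0.4
G1 X20.8 Y5.7
G1 X21.8 Y14.1
; layer 5
G0 Z22.6
G0 X21.8 Y14.1
G1 X16.5 Y20.8
G1 X8.1 Y21.8
G1 X1.4 Y16.5
G1 X0.4 Y8.1
G1 X5.7 Y1.4
G1 X14.1 Y0.4
G1 X20.8 Y5.7
G1 X21.8 Y14.1
M2 ; end

The solid is a regular 8-sided prism (a cylinder approximated with 8 flat sides), circumscribed radius ≈ 11.1 mm, height ≈ 22.6 mm. Slicing at Δz = 4.5 mm — 5 equal slices spanning the solid's height, so layer i sits at z = i·h/5 — gives 5 non-empty perimeters. Each is a 8-segment closed polygon; G0 lifts to the layer z and rapids to the start vertex, then G1 traces the edges.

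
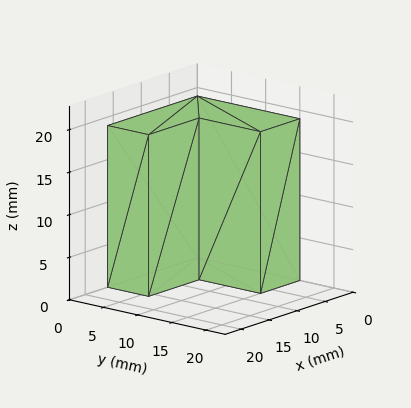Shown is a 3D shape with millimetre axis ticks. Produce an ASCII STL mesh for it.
Reading the render: the shape is an L-shaped prism: outer 16 × 15 mm, arm thicknesses ≈ 6 mm (horizontal) and 7 mm (vertical), extruded 19 mm in z (dimensions read to the nearest mm from the axis ticks). For the STL, each face is triangulated and given an outward normal.

solid part
  facet normal 0.0000 0.0000 -1.0000
    outer loop
      vertex 16.000 6.000 0.000
      vertex 16.000 0.000 0.000
      vertex 0.000 0.000 0.000
    endloop
  endfacet
  facet normal 0.0000 0.0000 -1.0000
    outer loop
      vertex 7.000 6.000 0.000
      vertex 16.000 6.000 0.000
      vertex 0.000 0.000 0.000
    endloop
  endfacet
  facet normal 0.0000 0.0000 -1.0000
    outer loop
      vertex 7.000 15.000 0.000
      vertex 7.000 6.000 0.000
      vertex 0.000 0.000 0.000
    endloop
  endfacet
  facet normal 0.0000 0.0000 -1.0000
    outer loop
      vertex 0.000 15.000 0.000
      vertex 7.000 15.000 0.000
      vertex 0.000 0.000 0.000
    endloop
  endfacet
  facet normal 0.0000 0.0000 1.0000
    outer loop
      vertex 0.000 0.000 19.000
      vertex 16.000 0.000 19.000
      vertex 16.000 6.000 19.000
    endloop
  endfacet
  facet normal 0.0000 0.0000 1.0000
    outer loop
      vertex 0.000 0.000 19.000
      vertex 16.000 6.000 19.000
      vertex 7.000 6.000 19.000
    endloop
  endfacet
  facet normal 0.0000 0.0000 1.0000
    outer loop
      vertex 0.000 0.000 19.000
      vertex 7.000 6.000 19.000
      vertex 7.000 15.000 19.000
    endloop
  endfacet
  facet normal 0.0000 0.0000 1.0000
    outer loop
      vertex 0.000 0.000 19.000
      vertex 7.000 15.000 19.000
      vertex 0.000 15.000 19.000
    endloop
  endfacet
  facet normal 0.0000 -1.0000 0.0000
    outer loop
      vertex 0.000 0.000 0.000
      vertex 16.000 0.000 0.000
      vertex 16.000 0.000 19.000
    endloop
  endfacet
  facet normal 0.0000 -1.0000 0.0000
    outer loop
      vertex 0.000 0.000 0.000
      vertex 16.000 0.000 19.000
      vertex 0.000 0.000 19.000
    endloop
  endfacet
  facet normal 1.0000 0.0000 0.0000
    outer loop
      vertex 16.000 0.000 0.000
      vertex 16.000 6.000 0.000
      vertex 16.000 6.000 19.000
    endloop
  endfacet
  facet normal 1.0000 0.0000 0.0000
    outer loop
      vertex 16.000 0.000 0.000
      vertex 16.000 6.000 19.000
      vertex 16.000 0.000 19.000
    endloop
  endfacet
  facet normal 0.0000 1.0000 0.0000
    outer loop
      vertex 16.000 6.000 0.000
      vertex 7.000 6.000 0.000
      vertex 7.000 6.000 19.000
    endloop
  endfacet
  facet normal 0.0000 1.0000 0.0000
    outer loop
      vertex 16.000 6.000 0.000
      vertex 7.000 6.000 19.000
      vertex 16.000 6.000 19.000
    endloop
  endfacet
  facet normal 1.0000 0.0000 0.0000
    outer loop
      vertex 7.000 6.000 0.000
      vertex 7.000 15.000 0.000
      vertex 7.000 15.000 19.000
    endloop
  endfacet
  facet normal 1.0000 0.0000 0.0000
    outer loop
      vertex 7.000 6.000 0.000
      vertex 7.000 15.000 19.000
      vertex 7.000 6.000 19.000
    endloop
  endfacet
  facet normal 0.0000 1.0000 0.0000
    outer loop
      vertex 7.000 15.000 0.000
      vertex 0.000 15.000 0.000
      vertex 0.000 15.000 19.000
    endloop
  endfacet
  facet normal 0.0000 1.0000 0.0000
    outer loop
      vertex 7.000 15.000 0.000
      vertex 0.000 15.000 19.000
      vertex 7.000 15.000 19.000
    endloop
  endfacet
  facet normal -1.0000 0.0000 0.0000
    outer loop
      vertex 0.000 15.000 0.000
      vertex 0.000 0.000 0.000
      vertex 0.000 0.000 19.000
    endloop
  endfacet
  facet normal -1.0000 0.0000 0.0000
    outer loop
      vertex 0.000 15.000 0.000
      vertex 0.000 0.000 19.000
      vertex 0.000 15.000 19.000
    endloop
  endfacet
endsolid part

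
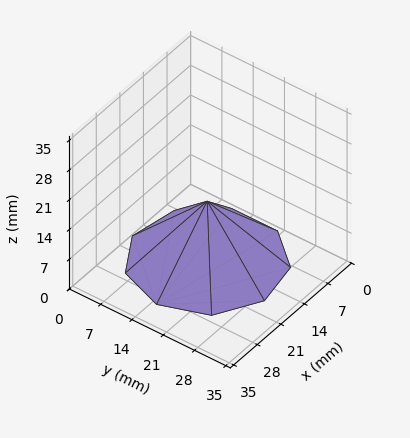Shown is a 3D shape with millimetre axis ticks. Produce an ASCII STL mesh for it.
Reading the render: the shape is a regular 9-sided pyramid, base circumscribed radius ≈ 15 mm, apex at z ≈ 14 mm (dimensions read to the nearest mm from the axis ticks). For the STL, each face is triangulated and given an outward normal.

solid part
  facet normal 0.0000 0.0000 -1.0000
    outer loop
      vertex 17.60 29.77 0.00
      vertex 26.49 24.64 0.00
      vertex 30.00 15.00 0.00
    endloop
  endfacet
  facet normal 0.0000 0.0000 -1.0000
    outer loop
      vertex 7.50 27.99 0.00
      vertex 17.60 29.77 0.00
      vertex 30.00 15.00 0.00
    endloop
  endfacet
  facet normal 0.0000 0.0000 -1.0000
    outer loop
      vertex 0.90 20.13 0.00
      vertex 7.50 27.99 0.00
      vertex 30.00 15.00 0.00
    endloop
  endfacet
  facet normal 0.0000 0.0000 -1.0000
    outer loop
      vertex 0.90 9.87 0.00
      vertex 0.90 20.13 0.00
      vertex 30.00 15.00 0.00
    endloop
  endfacet
  facet normal 0.0000 0.0000 -1.0000
    outer loop
      vertex 7.50 2.01 0.00
      vertex 0.90 9.87 0.00
      vertex 30.00 15.00 0.00
    endloop
  endfacet
  facet normal 0.0000 0.0000 -1.0000
    outer loop
      vertex 17.60 0.23 0.00
      vertex 7.50 2.01 0.00
      vertex 30.00 15.00 0.00
    endloop
  endfacet
  facet normal 0.0000 0.0000 -1.0000
    outer loop
      vertex 26.49 5.36 0.00
      vertex 17.60 0.23 0.00
      vertex 30.00 15.00 0.00
    endloop
  endfacet
  facet normal 0.6622 0.2411 0.7095
    outer loop
      vertex 30.00 15.00 0.00
      vertex 26.49 24.64 0.00
      vertex 15.00 15.00 14.00
    endloop
  endfacet
  facet normal 0.3523 0.6104 0.7094
    outer loop
      vertex 26.49 24.64 0.00
      vertex 17.60 29.77 0.00
      vertex 15.00 15.00 14.00
    endloop
  endfacet
  facet normal -0.1223 0.6940 0.7095
    outer loop
      vertex 17.60 29.77 0.00
      vertex 7.50 27.99 0.00
      vertex 15.00 15.00 14.00
    endloop
  endfacet
  facet normal -0.5396 0.4531 0.7095
    outer loop
      vertex 7.50 27.99 0.00
      vertex 0.90 20.13 0.00
      vertex 15.00 15.00 14.00
    endloop
  endfacet
  facet normal -0.7046 0.0000 0.7096
    outer loop
      vertex 0.90 20.13 0.00
      vertex 0.90 9.87 0.00
      vertex 15.00 15.00 14.00
    endloop
  endfacet
  facet normal -0.5396 -0.4531 0.7095
    outer loop
      vertex 0.90 9.87 0.00
      vertex 7.50 2.01 0.00
      vertex 15.00 15.00 14.00
    endloop
  endfacet
  facet normal -0.1223 -0.6940 0.7095
    outer loop
      vertex 7.50 2.01 0.00
      vertex 17.60 0.23 0.00
      vertex 15.00 15.00 14.00
    endloop
  endfacet
  facet normal 0.3523 -0.6104 0.7094
    outer loop
      vertex 17.60 0.23 0.00
      vertex 26.49 5.36 0.00
      vertex 15.00 15.00 14.00
    endloop
  endfacet
  facet normal 0.6622 -0.2411 0.7095
    outer loop
      vertex 26.49 5.36 0.00
      vertex 30.00 15.00 0.00
      vertex 15.00 15.00 14.00
    endloop
  endfacet
endsolid part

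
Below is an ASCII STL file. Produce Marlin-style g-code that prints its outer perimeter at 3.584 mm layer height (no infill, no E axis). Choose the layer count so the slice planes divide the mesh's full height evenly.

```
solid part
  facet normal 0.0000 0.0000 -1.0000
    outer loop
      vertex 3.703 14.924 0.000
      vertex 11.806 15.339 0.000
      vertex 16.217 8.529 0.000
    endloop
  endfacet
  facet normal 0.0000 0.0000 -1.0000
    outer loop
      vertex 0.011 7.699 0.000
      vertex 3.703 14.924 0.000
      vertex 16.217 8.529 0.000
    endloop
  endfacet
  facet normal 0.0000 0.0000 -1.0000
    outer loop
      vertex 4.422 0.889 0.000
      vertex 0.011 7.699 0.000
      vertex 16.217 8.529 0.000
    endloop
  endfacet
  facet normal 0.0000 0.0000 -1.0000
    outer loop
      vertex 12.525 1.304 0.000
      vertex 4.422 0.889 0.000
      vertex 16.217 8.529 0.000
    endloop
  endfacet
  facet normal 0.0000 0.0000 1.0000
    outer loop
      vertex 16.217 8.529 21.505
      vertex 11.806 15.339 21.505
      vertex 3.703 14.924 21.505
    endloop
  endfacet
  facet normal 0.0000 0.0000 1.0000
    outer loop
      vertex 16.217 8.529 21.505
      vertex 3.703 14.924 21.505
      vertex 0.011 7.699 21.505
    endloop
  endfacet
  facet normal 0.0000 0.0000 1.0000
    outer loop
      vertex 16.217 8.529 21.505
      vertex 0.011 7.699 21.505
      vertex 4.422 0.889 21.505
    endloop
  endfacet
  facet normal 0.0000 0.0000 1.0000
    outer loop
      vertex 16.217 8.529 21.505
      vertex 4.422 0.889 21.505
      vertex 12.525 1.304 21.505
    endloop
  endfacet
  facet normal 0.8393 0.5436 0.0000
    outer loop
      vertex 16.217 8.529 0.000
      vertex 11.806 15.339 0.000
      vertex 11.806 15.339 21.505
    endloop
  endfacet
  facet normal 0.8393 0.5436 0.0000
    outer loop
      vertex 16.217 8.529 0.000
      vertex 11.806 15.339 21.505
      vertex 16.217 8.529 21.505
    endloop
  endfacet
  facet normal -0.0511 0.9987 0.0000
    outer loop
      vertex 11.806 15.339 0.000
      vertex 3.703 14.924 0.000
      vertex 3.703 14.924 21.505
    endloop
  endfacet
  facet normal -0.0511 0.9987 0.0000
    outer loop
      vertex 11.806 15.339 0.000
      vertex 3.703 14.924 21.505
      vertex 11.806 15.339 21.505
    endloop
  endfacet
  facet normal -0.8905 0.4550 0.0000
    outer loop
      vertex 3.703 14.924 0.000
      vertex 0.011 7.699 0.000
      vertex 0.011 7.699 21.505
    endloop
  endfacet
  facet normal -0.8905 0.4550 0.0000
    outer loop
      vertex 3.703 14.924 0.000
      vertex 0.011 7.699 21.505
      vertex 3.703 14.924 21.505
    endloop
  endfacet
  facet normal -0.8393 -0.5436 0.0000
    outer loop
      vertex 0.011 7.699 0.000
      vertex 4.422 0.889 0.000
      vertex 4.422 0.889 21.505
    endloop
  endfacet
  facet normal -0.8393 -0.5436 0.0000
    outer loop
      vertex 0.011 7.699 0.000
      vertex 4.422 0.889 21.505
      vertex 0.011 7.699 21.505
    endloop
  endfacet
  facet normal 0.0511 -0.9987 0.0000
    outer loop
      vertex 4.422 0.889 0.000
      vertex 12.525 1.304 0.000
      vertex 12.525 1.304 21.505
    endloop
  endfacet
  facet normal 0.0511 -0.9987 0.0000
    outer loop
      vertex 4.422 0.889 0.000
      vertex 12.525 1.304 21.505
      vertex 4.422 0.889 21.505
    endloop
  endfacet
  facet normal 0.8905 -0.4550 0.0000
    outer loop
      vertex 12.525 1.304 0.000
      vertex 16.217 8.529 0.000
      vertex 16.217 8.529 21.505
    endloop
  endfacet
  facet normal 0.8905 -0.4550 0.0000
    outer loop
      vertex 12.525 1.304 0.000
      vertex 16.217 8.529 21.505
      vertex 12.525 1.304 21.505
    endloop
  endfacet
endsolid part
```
; perimeter-only toolpath
G21 ; units = mm
G90 ; absolute positioning
G28 ; home
; layer 1
G0 Z3.584
G0 X16.217 Y8.529
G1 X11.806 Y15.339
G1 X3.703 Y14.924
G1 X0.011 Y7.699
G1 X4.422 Y0.889
G1 X12.525 Y1.304
G1 X16.217 Y8.529
; layer 2
G0 Z7.168
G0 X16.217 Y8.529
G1 X11.806 Y15.339
G1 X3.703 Y14.924
G1 X0.011 Y7.699
G1 X4.422 Y0.889
G1 X12.525 Y1.304
G1 X16.217 Y8.529
; layer 3
G0 Z10.752
G0 X16.217 Y8.529
G1 X11.806 Y15.339
G1 X3.703 Y14.924
G1 X0.011 Y7.699
G1 X4.422 Y0.889
G1 X12.525 Y1.304
G1 X16.217 Y8.529
; layer 4
G0 Z14.337
G0 X16.217 Y8.529
G1 X11.806 Y15.339
G1 X3.703 Y14.924
G1 X0.011 Y7.699
G1 X4.422 Y0.889
G1 X12.525 Y1.304
G1 X16.217 Y8.529
; layer 5
G0 Z17.921
G0 X16.217 Y8.529
G1 X11.806 Y15.339
G1 X3.703 Y14.924
G1 X0.011 Y7.699
G1 X4.422 Y0.889
G1 X12.525 Y1.304
G1 X16.217 Y8.529
; layer 6
G0 Z21.505
G0 X16.217 Y8.529
G1 X11.806 Y15.339
G1 X3.703 Y14.924
G1 X0.011 Y7.699
G1 X4.422 Y0.889
G1 X12.525 Y1.304
G1 X16.217 Y8.529
M2 ; end

The solid is a regular 6-sided prism (a cylinder approximated with 6 flat sides), circumscribed radius ≈ 8.11 mm, height ≈ 21.5 mm. Slicing at Δz = 3.584 mm — 6 equal slices spanning the solid's height, so layer i sits at z = i·h/6 — gives 6 non-empty perimeters. Each is a 6-segment closed polygon; G0 lifts to the layer z and rapids to the start vertex, then G1 traces the edges.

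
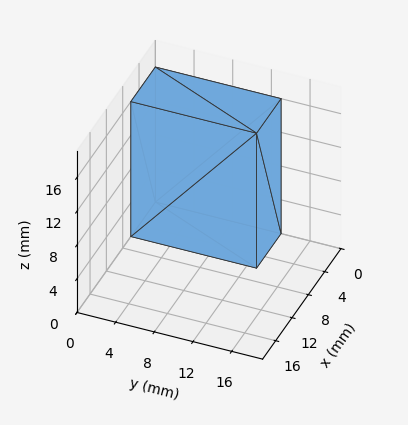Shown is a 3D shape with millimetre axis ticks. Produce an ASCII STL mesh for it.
Reading the render: the shape is a rectangular box, roughly 6 × 13 mm footprint and 16 mm tall (dimensions read to the nearest mm from the axis ticks). For the STL, each face is triangulated and given an outward normal.

solid part
  facet normal 0.0000 0.0000 -1.0000
    outer loop
      vertex 6.00 13.00 0.00
      vertex 6.00 0.00 0.00
      vertex 0.00 0.00 0.00
    endloop
  endfacet
  facet normal 0.0000 0.0000 -1.0000
    outer loop
      vertex 0.00 13.00 0.00
      vertex 6.00 13.00 0.00
      vertex 0.00 0.00 0.00
    endloop
  endfacet
  facet normal 0.0000 0.0000 1.0000
    outer loop
      vertex 0.00 0.00 16.00
      vertex 6.00 0.00 16.00
      vertex 6.00 13.00 16.00
    endloop
  endfacet
  facet normal 0.0000 0.0000 1.0000
    outer loop
      vertex 0.00 0.00 16.00
      vertex 6.00 13.00 16.00
      vertex 0.00 13.00 16.00
    endloop
  endfacet
  facet normal 0.0000 -1.0000 0.0000
    outer loop
      vertex 0.00 0.00 0.00
      vertex 6.00 0.00 0.00
      vertex 6.00 0.00 16.00
    endloop
  endfacet
  facet normal 0.0000 -1.0000 0.0000
    outer loop
      vertex 0.00 0.00 0.00
      vertex 6.00 0.00 16.00
      vertex 0.00 0.00 16.00
    endloop
  endfacet
  facet normal 0.0000 1.0000 0.0000
    outer loop
      vertex 6.00 13.00 16.00
      vertex 6.00 13.00 0.00
      vertex 0.00 13.00 0.00
    endloop
  endfacet
  facet normal 0.0000 1.0000 0.0000
    outer loop
      vertex 0.00 13.00 16.00
      vertex 6.00 13.00 16.00
      vertex 0.00 13.00 0.00
    endloop
  endfacet
  facet normal -1.0000 0.0000 0.0000
    outer loop
      vertex 0.00 13.00 16.00
      vertex 0.00 13.00 0.00
      vertex 0.00 0.00 0.00
    endloop
  endfacet
  facet normal -1.0000 0.0000 0.0000
    outer loop
      vertex 0.00 0.00 16.00
      vertex 0.00 13.00 16.00
      vertex 0.00 0.00 0.00
    endloop
  endfacet
  facet normal 1.0000 0.0000 0.0000
    outer loop
      vertex 6.00 0.00 0.00
      vertex 6.00 13.00 0.00
      vertex 6.00 13.00 16.00
    endloop
  endfacet
  facet normal 1.0000 0.0000 0.0000
    outer loop
      vertex 6.00 0.00 0.00
      vertex 6.00 13.00 16.00
      vertex 6.00 0.00 16.00
    endloop
  endfacet
endsolid part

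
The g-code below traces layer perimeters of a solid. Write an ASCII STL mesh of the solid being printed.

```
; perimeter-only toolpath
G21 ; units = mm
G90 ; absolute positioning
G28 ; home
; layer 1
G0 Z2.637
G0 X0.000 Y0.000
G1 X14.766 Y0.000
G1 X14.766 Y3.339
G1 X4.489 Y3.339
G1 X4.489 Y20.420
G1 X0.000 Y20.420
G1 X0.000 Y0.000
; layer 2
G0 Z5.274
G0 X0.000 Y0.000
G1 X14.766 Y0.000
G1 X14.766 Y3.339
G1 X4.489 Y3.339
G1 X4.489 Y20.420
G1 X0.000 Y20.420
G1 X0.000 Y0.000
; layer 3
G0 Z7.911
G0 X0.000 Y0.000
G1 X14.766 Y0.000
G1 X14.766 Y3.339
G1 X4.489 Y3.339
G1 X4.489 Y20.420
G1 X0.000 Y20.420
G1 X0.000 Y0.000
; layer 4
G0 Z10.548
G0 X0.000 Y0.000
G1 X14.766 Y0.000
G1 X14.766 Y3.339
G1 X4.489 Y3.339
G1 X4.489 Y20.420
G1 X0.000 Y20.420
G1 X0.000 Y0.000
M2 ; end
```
solid part
  facet normal 0.0000 0.0000 -1.0000
    outer loop
      vertex 14.766 3.339 0.000
      vertex 14.766 0.000 0.000
      vertex 0.000 0.000 0.000
    endloop
  endfacet
  facet normal 0.0000 0.0000 -1.0000
    outer loop
      vertex 4.489 3.339 0.000
      vertex 14.766 3.339 0.000
      vertex 0.000 0.000 0.000
    endloop
  endfacet
  facet normal 0.0000 0.0000 -1.0000
    outer loop
      vertex 4.489 20.420 0.000
      vertex 4.489 3.339 0.000
      vertex 0.000 0.000 0.000
    endloop
  endfacet
  facet normal 0.0000 0.0000 -1.0000
    outer loop
      vertex 0.000 20.420 0.000
      vertex 4.489 20.420 0.000
      vertex 0.000 0.000 0.000
    endloop
  endfacet
  facet normal 0.0000 0.0000 1.0000
    outer loop
      vertex 0.000 0.000 10.548
      vertex 14.766 0.000 10.548
      vertex 14.766 3.339 10.548
    endloop
  endfacet
  facet normal 0.0000 0.0000 1.0000
    outer loop
      vertex 0.000 0.000 10.548
      vertex 14.766 3.339 10.548
      vertex 4.489 3.339 10.548
    endloop
  endfacet
  facet normal 0.0000 0.0000 1.0000
    outer loop
      vertex 0.000 0.000 10.548
      vertex 4.489 3.339 10.548
      vertex 4.489 20.420 10.548
    endloop
  endfacet
  facet normal 0.0000 0.0000 1.0000
    outer loop
      vertex 0.000 0.000 10.548
      vertex 4.489 20.420 10.548
      vertex 0.000 20.420 10.548
    endloop
  endfacet
  facet normal 0.0000 -1.0000 0.0000
    outer loop
      vertex 0.000 0.000 0.000
      vertex 14.766 0.000 0.000
      vertex 14.766 0.000 10.548
    endloop
  endfacet
  facet normal 0.0000 -1.0000 0.0000
    outer loop
      vertex 0.000 0.000 0.000
      vertex 14.766 0.000 10.548
      vertex 0.000 0.000 10.548
    endloop
  endfacet
  facet normal 1.0000 0.0000 0.0000
    outer loop
      vertex 14.766 0.000 0.000
      vertex 14.766 3.339 0.000
      vertex 14.766 3.339 10.548
    endloop
  endfacet
  facet normal 1.0000 0.0000 0.0000
    outer loop
      vertex 14.766 0.000 0.000
      vertex 14.766 3.339 10.548
      vertex 14.766 0.000 10.548
    endloop
  endfacet
  facet normal 0.0000 1.0000 0.0000
    outer loop
      vertex 14.766 3.339 0.000
      vertex 4.489 3.339 0.000
      vertex 4.489 3.339 10.548
    endloop
  endfacet
  facet normal 0.0000 1.0000 0.0000
    outer loop
      vertex 14.766 3.339 0.000
      vertex 4.489 3.339 10.548
      vertex 14.766 3.339 10.548
    endloop
  endfacet
  facet normal 1.0000 0.0000 0.0000
    outer loop
      vertex 4.489 3.339 0.000
      vertex 4.489 20.420 0.000
      vertex 4.489 20.420 10.548
    endloop
  endfacet
  facet normal 1.0000 0.0000 0.0000
    outer loop
      vertex 4.489 3.339 0.000
      vertex 4.489 20.420 10.548
      vertex 4.489 3.339 10.548
    endloop
  endfacet
  facet normal 0.0000 1.0000 0.0000
    outer loop
      vertex 4.489 20.420 0.000
      vertex 0.000 20.420 0.000
      vertex 0.000 20.420 10.548
    endloop
  endfacet
  facet normal 0.0000 1.0000 0.0000
    outer loop
      vertex 4.489 20.420 0.000
      vertex 0.000 20.420 10.548
      vertex 4.489 20.420 10.548
    endloop
  endfacet
  facet normal -1.0000 0.0000 0.0000
    outer loop
      vertex 0.000 20.420 0.000
      vertex 0.000 0.000 0.000
      vertex 0.000 0.000 10.548
    endloop
  endfacet
  facet normal -1.0000 0.0000 0.0000
    outer loop
      vertex 0.000 20.420 0.000
      vertex 0.000 0.000 10.548
      vertex 0.000 20.420 10.548
    endloop
  endfacet
endsolid part

The G0 Z moves step by Δz≈2.637 mm. Every layer's G1 loop is the same polygon, so the solid is a straight extrusion of it from z=0 to z≈10.5. Closing with flat bottom and top caps and triangulating gives 20 facets — an L-shaped prism: outer 14.8 × 20.4 mm, arm thicknesses ≈ 3.34 mm (horizontal) and 4.49 mm (vertical), extruded 10.5 mm in z.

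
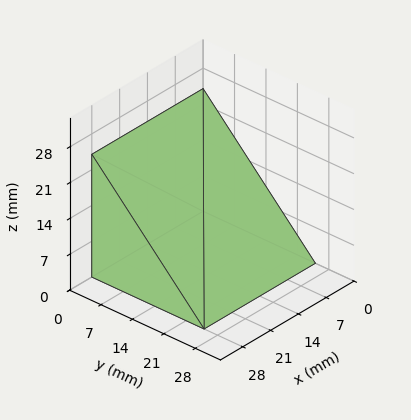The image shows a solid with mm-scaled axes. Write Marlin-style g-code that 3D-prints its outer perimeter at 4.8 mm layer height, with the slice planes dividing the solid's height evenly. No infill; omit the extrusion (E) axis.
Reading the render: the shape is a wedge (ramp): 28 × 25 mm base, rising to 24 mm along the y=0 edge and sloping linearly to z=0 at y=25 (dimensions read to the nearest mm from the axis ticks). For the g-code, the solid's height is divided into equal slices at the stated Δz and each level perimeter traced with G1 moves after a G0 lift.

; perimeter-only toolpath
G21 ; units = mm
G90 ; absolute positioning
G28 ; home
; layer 1
G0 Z4.8
G0 X0.0 Y0.0
G1 X28.0 Y0.0
G1 X28.0 Y20.0
G1 X0.0 Y20.0
G1 X0.0 Y0.0
; layer 2
G0 Z9.6
G0 X0.0 Y0.0
G1 X28.0 Y0.0
G1 X28.0 Y15.0
G1 X0.0 Y15.0
G1 X0.0 Y0.0
; layer 3
G0 Z14.4
G0 X0.0 Y0.0
G1 X28.0 Y0.0
G1 X28.0 Y10.0
G1 X0.0 Y10.0
G1 X0.0 Y0.0
; layer 4
G0 Z19.2
G0 X0.0 Y0.0
G1 X28.0 Y0.0
G1 X28.0 Y5.0
G1 X0.0 Y5.0
G1 X0.0 Y0.0
M2 ; end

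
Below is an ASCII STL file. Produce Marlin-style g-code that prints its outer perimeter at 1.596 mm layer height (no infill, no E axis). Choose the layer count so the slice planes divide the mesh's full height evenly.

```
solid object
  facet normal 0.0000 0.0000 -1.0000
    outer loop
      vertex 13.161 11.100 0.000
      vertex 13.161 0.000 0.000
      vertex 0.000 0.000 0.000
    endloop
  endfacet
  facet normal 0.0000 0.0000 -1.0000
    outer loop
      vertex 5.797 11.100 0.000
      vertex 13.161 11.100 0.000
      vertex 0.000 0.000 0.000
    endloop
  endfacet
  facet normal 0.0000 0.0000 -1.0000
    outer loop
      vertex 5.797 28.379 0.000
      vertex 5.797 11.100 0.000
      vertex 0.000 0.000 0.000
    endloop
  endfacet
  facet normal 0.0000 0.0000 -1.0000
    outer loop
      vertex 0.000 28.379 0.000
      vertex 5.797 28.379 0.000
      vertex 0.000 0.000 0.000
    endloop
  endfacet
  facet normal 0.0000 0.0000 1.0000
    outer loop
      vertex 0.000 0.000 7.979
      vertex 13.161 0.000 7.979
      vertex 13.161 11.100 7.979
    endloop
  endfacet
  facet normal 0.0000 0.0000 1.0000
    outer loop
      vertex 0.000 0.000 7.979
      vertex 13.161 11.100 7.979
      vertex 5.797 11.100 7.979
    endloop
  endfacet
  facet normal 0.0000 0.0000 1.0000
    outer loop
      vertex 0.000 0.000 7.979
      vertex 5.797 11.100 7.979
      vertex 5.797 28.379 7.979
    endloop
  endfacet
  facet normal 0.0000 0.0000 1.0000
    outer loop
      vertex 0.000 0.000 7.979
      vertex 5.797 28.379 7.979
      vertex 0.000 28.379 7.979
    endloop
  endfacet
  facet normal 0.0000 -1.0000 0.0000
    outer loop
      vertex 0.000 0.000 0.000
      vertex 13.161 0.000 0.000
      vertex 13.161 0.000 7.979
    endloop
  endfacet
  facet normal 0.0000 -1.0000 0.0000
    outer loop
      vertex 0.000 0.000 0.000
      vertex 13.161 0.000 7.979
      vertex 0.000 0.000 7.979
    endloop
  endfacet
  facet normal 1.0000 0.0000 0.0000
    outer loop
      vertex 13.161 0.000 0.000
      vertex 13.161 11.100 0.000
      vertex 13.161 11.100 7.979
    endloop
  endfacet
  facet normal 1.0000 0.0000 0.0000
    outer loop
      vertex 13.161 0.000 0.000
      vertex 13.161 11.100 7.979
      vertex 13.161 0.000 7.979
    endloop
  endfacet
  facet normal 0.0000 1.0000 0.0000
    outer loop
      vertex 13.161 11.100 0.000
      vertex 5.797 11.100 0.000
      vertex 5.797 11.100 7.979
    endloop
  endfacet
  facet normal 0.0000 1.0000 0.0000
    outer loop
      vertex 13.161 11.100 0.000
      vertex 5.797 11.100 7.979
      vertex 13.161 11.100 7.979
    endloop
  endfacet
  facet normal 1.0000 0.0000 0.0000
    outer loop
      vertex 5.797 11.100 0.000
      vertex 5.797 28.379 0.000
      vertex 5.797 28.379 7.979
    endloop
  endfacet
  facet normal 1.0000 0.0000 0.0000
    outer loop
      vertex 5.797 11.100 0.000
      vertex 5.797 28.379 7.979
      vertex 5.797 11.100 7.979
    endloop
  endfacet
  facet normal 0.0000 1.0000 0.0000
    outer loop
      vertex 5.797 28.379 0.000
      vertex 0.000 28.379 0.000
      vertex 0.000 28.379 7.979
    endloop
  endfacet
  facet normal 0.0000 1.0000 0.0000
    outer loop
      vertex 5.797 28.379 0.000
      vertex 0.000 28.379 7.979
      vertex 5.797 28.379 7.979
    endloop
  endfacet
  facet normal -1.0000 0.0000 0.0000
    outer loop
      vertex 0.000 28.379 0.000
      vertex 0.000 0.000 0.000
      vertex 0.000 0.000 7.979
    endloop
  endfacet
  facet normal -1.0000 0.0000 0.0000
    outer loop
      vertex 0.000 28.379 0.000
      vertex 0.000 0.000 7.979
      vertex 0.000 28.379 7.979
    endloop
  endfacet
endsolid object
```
; perimeter-only toolpath
G21 ; units = mm
G90 ; absolute positioning
G28 ; home
; layer 1
G0 Z1.596
G0 X0.000 Y0.000
G1 X13.161 Y0.000
G1 X13.161 Y11.100
G1 X5.797 Y11.100
G1 X5.797 Y28.379
G1 X0.000 Y28.379
G1 X0.000 Y0.000
; layer 2
G0 Z3.192
G0 X0.000 Y0.000
G1 X13.161 Y0.000
G1 X13.161 Y11.100
G1 X5.797 Y11.100
G1 X5.797 Y28.379
G1 X0.000 Y28.379
G1 X0.000 Y0.000
; layer 3
G0 Z4.787
G0 X0.000 Y0.000
G1 X13.161 Y0.000
G1 X13.161 Y11.100
G1 X5.797 Y11.100
G1 X5.797 Y28.379
G1 X0.000 Y28.379
G1 X0.000 Y0.000
; layer 4
G0 Z6.383
G0 X0.000 Y0.000
G1 X13.161 Y0.000
G1 X13.161 Y11.100
G1 X5.797 Y11.100
G1 X5.797 Y28.379
G1 X0.000 Y28.379
G1 X0.000 Y0.000
; layer 5
G0 Z7.979
G0 X0.000 Y0.000
G1 X13.161 Y0.000
G1 X13.161 Y11.100
G1 X5.797 Y11.100
G1 X5.797 Y28.379
G1 X0.000 Y28.379
G1 X0.000 Y0.000
M2 ; end

The solid is an L-shaped prism: outer 13.2 × 28.4 mm, arm thicknesses ≈ 11.1 mm (horizontal) and 5.8 mm (vertical), extruded 7.98 mm in z. Slicing at Δz = 1.596 mm — 5 equal slices spanning the solid's height, so layer i sits at z = i·h/5 — gives 5 non-empty perimeters. Each is a 6-segment closed polygon; G0 lifts to the layer z and rapids to the start vertex, then G1 traces the edges.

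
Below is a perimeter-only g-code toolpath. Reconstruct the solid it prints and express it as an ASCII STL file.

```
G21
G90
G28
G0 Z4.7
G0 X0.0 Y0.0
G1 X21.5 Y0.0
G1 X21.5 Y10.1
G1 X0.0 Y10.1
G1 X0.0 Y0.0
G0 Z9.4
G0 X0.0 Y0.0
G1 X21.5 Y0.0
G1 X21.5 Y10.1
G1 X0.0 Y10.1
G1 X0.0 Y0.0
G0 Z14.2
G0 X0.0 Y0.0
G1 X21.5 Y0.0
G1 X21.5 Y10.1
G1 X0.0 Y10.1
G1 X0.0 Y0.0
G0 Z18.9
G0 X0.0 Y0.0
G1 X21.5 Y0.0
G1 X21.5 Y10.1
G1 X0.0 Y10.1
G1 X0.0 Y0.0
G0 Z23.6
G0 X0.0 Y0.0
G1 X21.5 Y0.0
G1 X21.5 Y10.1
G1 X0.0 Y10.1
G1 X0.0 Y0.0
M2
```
solid part
  facet normal 0.0000 0.0000 -1.0000
    outer loop
      vertex 21.5 10.1 0.0
      vertex 21.5 0.0 0.0
      vertex 0.0 0.0 0.0
    endloop
  endfacet
  facet normal 0.0000 0.0000 -1.0000
    outer loop
      vertex 0.0 10.1 0.0
      vertex 21.5 10.1 0.0
      vertex 0.0 0.0 0.0
    endloop
  endfacet
  facet normal 0.0000 0.0000 1.0000
    outer loop
      vertex 0.0 0.0 23.6
      vertex 21.5 0.0 23.6
      vertex 21.5 10.1 23.6
    endloop
  endfacet
  facet normal 0.0000 0.0000 1.0000
    outer loop
      vertex 0.0 0.0 23.6
      vertex 21.5 10.1 23.6
      vertex 0.0 10.1 23.6
    endloop
  endfacet
  facet normal 0.0000 -1.0000 0.0000
    outer loop
      vertex 0.0 0.0 0.0
      vertex 21.5 0.0 0.0
      vertex 21.5 0.0 23.6
    endloop
  endfacet
  facet normal 0.0000 -1.0000 0.0000
    outer loop
      vertex 0.0 0.0 0.0
      vertex 21.5 0.0 23.6
      vertex 0.0 0.0 23.6
    endloop
  endfacet
  facet normal 0.0000 1.0000 0.0000
    outer loop
      vertex 21.5 10.1 23.6
      vertex 21.5 10.1 0.0
      vertex 0.0 10.1 0.0
    endloop
  endfacet
  facet normal 0.0000 1.0000 0.0000
    outer loop
      vertex 0.0 10.1 23.6
      vertex 21.5 10.1 23.6
      vertex 0.0 10.1 0.0
    endloop
  endfacet
  facet normal -1.0000 0.0000 0.0000
    outer loop
      vertex 0.0 10.1 23.6
      vertex 0.0 10.1 0.0
      vertex 0.0 0.0 0.0
    endloop
  endfacet
  facet normal -1.0000 0.0000 0.0000
    outer loop
      vertex 0.0 0.0 23.6
      vertex 0.0 10.1 23.6
      vertex 0.0 0.0 0.0
    endloop
  endfacet
  facet normal 1.0000 0.0000 0.0000
    outer loop
      vertex 21.5 0.0 0.0
      vertex 21.5 10.1 0.0
      vertex 21.5 10.1 23.6
    endloop
  endfacet
  facet normal 1.0000 0.0000 0.0000
    outer loop
      vertex 21.5 0.0 0.0
      vertex 21.5 10.1 23.6
      vertex 21.5 0.0 23.6
    endloop
  endfacet
endsolid part

The G0 Z moves step by Δz≈4.7 mm. Every layer's G1 loop is the same polygon, so the solid is a straight extrusion of it from z=0 to z≈23.6. Closing with flat bottom and top caps and triangulating gives 12 facets — a rectangular box, roughly 21.5 × 10.1 mm footprint and 23.6 mm tall.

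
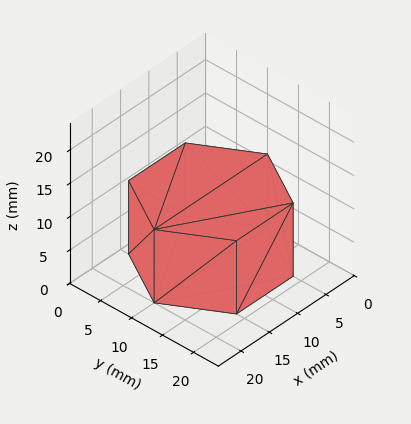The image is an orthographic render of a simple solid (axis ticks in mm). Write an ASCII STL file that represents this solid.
Reading the render: the shape is a regular 6-sided prism (a cylinder approximated with 6 flat sides), circumscribed radius ≈ 10 mm, height ≈ 11 mm (dimensions read to the nearest mm from the axis ticks). For the STL, each face is triangulated and given an outward normal.

solid part
  facet normal 0.0000 0.0000 -1.0000
    outer loop
      vertex 5.0 18.7 0.0
      vertex 15.0 18.7 0.0
      vertex 20.0 10.0 0.0
    endloop
  endfacet
  facet normal 0.0000 0.0000 -1.0000
    outer loop
      vertex 0.0 10.0 0.0
      vertex 5.0 18.7 0.0
      vertex 20.0 10.0 0.0
    endloop
  endfacet
  facet normal 0.0000 0.0000 -1.0000
    outer loop
      vertex 5.0 1.3 0.0
      vertex 0.0 10.0 0.0
      vertex 20.0 10.0 0.0
    endloop
  endfacet
  facet normal 0.0000 0.0000 -1.0000
    outer loop
      vertex 15.0 1.3 0.0
      vertex 5.0 1.3 0.0
      vertex 20.0 10.0 0.0
    endloop
  endfacet
  facet normal 0.0000 0.0000 1.0000
    outer loop
      vertex 20.0 10.0 11.0
      vertex 15.0 18.7 11.0
      vertex 5.0 18.7 11.0
    endloop
  endfacet
  facet normal 0.0000 0.0000 1.0000
    outer loop
      vertex 20.0 10.0 11.0
      vertex 5.0 18.7 11.0
      vertex 0.0 10.0 11.0
    endloop
  endfacet
  facet normal 0.0000 0.0000 1.0000
    outer loop
      vertex 20.0 10.0 11.0
      vertex 0.0 10.0 11.0
      vertex 5.0 1.3 11.0
    endloop
  endfacet
  facet normal 0.0000 0.0000 1.0000
    outer loop
      vertex 20.0 10.0 11.0
      vertex 5.0 1.3 11.0
      vertex 15.0 1.3 11.0
    endloop
  endfacet
  facet normal 0.8670 0.4983 0.0000
    outer loop
      vertex 20.0 10.0 0.0
      vertex 15.0 18.7 0.0
      vertex 15.0 18.7 11.0
    endloop
  endfacet
  facet normal 0.8670 0.4983 0.0000
    outer loop
      vertex 20.0 10.0 0.0
      vertex 15.0 18.7 11.0
      vertex 20.0 10.0 11.0
    endloop
  endfacet
  facet normal 0.0000 1.0000 0.0000
    outer loop
      vertex 15.0 18.7 0.0
      vertex 5.0 18.7 0.0
      vertex 5.0 18.7 11.0
    endloop
  endfacet
  facet normal 0.0000 1.0000 0.0000
    outer loop
      vertex 15.0 18.7 0.0
      vertex 5.0 18.7 11.0
      vertex 15.0 18.7 11.0
    endloop
  endfacet
  facet normal -0.8670 0.4983 0.0000
    outer loop
      vertex 5.0 18.7 0.0
      vertex 0.0 10.0 0.0
      vertex 0.0 10.0 11.0
    endloop
  endfacet
  facet normal -0.8670 0.4983 0.0000
    outer loop
      vertex 5.0 18.7 0.0
      vertex 0.0 10.0 11.0
      vertex 5.0 18.7 11.0
    endloop
  endfacet
  facet normal -0.8670 -0.4983 0.0000
    outer loop
      vertex 0.0 10.0 0.0
      vertex 5.0 1.3 0.0
      vertex 5.0 1.3 11.0
    endloop
  endfacet
  facet normal -0.8670 -0.4983 0.0000
    outer loop
      vertex 0.0 10.0 0.0
      vertex 5.0 1.3 11.0
      vertex 0.0 10.0 11.0
    endloop
  endfacet
  facet normal 0.0000 -1.0000 0.0000
    outer loop
      vertex 5.0 1.3 0.0
      vertex 15.0 1.3 0.0
      vertex 15.0 1.3 11.0
    endloop
  endfacet
  facet normal 0.0000 -1.0000 0.0000
    outer loop
      vertex 5.0 1.3 0.0
      vertex 15.0 1.3 11.0
      vertex 5.0 1.3 11.0
    endloop
  endfacet
  facet normal 0.8670 -0.4983 0.0000
    outer loop
      vertex 15.0 1.3 0.0
      vertex 20.0 10.0 0.0
      vertex 20.0 10.0 11.0
    endloop
  endfacet
  facet normal 0.8670 -0.4983 0.0000
    outer loop
      vertex 15.0 1.3 0.0
      vertex 20.0 10.0 11.0
      vertex 15.0 1.3 11.0
    endloop
  endfacet
endsolid part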